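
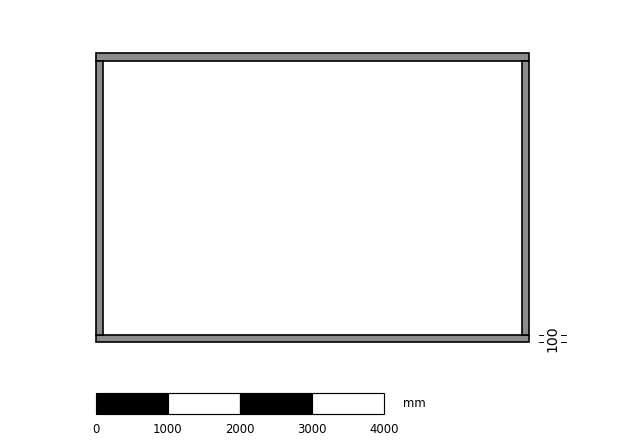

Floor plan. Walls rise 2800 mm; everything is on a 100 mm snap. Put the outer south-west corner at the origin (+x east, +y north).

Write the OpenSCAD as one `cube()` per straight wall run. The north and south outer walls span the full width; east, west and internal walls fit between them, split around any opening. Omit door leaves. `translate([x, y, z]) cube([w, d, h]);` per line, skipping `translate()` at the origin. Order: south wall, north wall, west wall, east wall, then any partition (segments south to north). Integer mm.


cube([6000, 100, 2800]);
translate([0, 3900, 0]) cube([6000, 100, 2800]);
translate([0, 100, 0]) cube([100, 3800, 2800]);
translate([5900, 100, 0]) cube([100, 3800, 2800]);


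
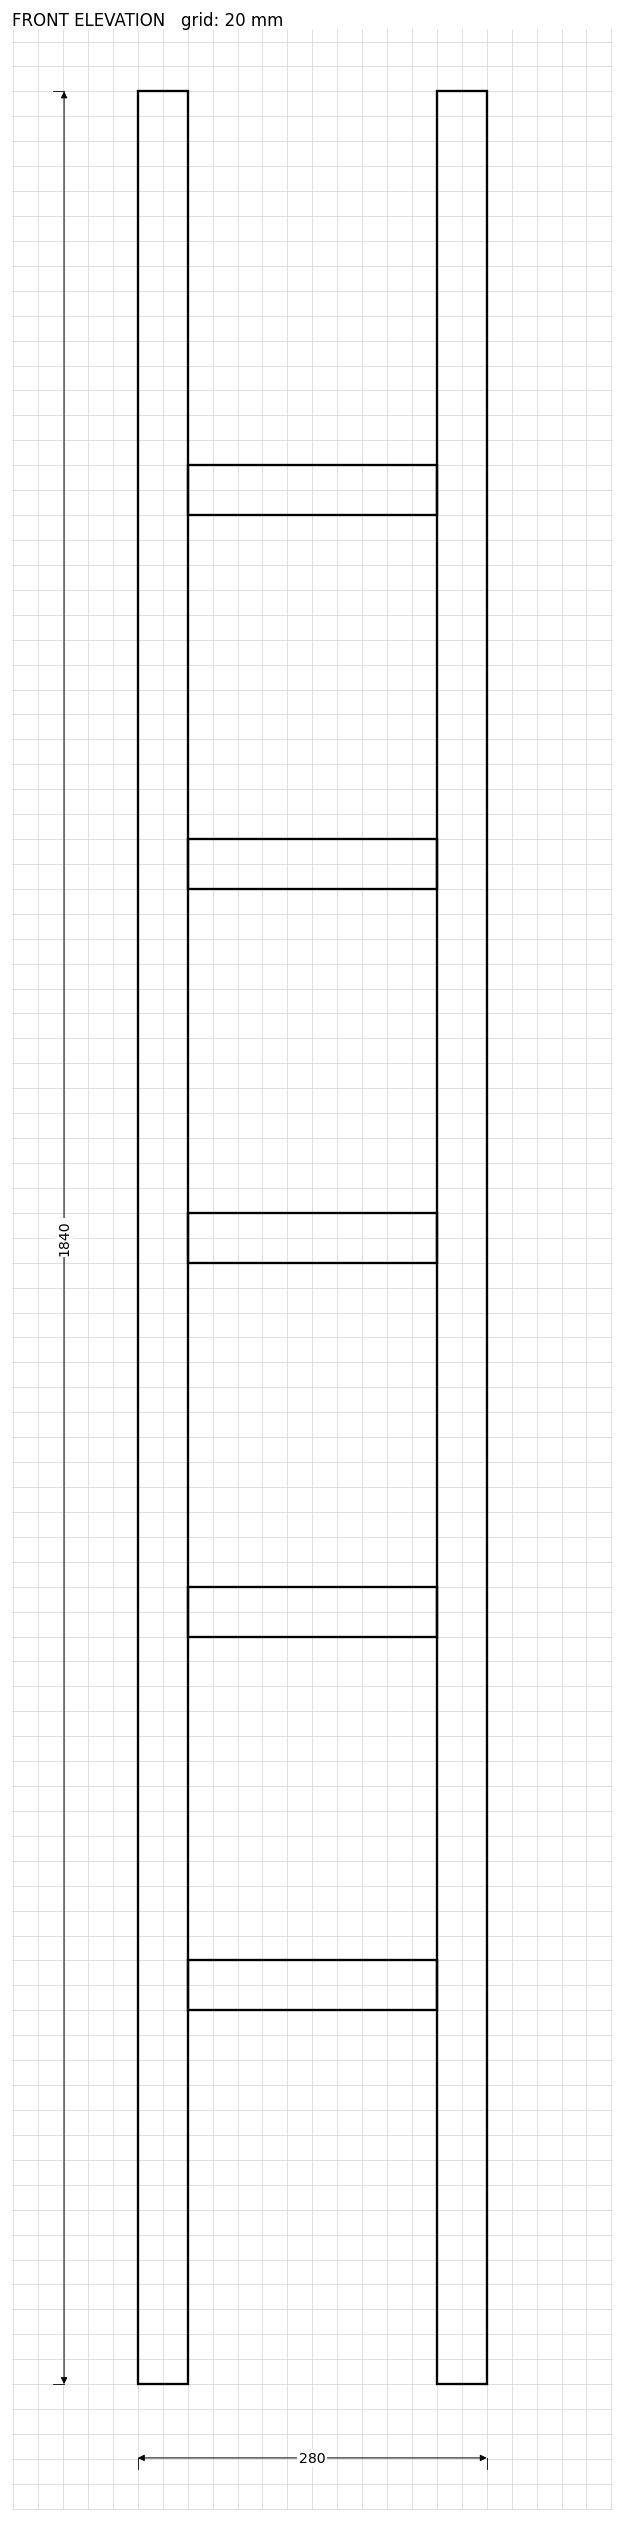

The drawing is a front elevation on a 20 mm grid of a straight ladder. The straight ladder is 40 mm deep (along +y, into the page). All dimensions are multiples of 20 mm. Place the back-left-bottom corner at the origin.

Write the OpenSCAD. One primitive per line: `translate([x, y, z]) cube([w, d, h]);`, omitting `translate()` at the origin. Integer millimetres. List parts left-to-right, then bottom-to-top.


cube([40, 40, 1840]);
translate([40, 0, 300]) cube([200, 40, 40]);
translate([40, 0, 600]) cube([200, 40, 40]);
translate([40, 0, 900]) cube([200, 40, 40]);
translate([40, 0, 1200]) cube([200, 40, 40]);
translate([40, 0, 1500]) cube([200, 40, 40]);
translate([240, 0, 0]) cube([40, 40, 1840]);


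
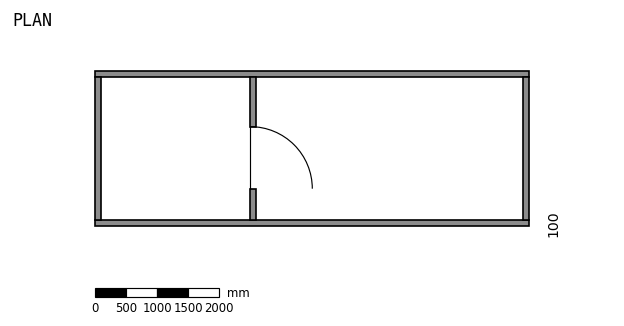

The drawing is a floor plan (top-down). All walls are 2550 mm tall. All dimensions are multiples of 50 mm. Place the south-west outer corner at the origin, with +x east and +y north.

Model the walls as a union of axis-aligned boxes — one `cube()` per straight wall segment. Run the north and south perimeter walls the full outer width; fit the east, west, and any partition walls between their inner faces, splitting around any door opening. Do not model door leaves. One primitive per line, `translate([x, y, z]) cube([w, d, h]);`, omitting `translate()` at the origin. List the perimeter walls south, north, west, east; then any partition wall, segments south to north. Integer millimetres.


cube([7000, 100, 2550]);
translate([0, 2400, 0]) cube([7000, 100, 2550]);
translate([0, 100, 0]) cube([100, 2300, 2550]);
translate([6900, 100, 0]) cube([100, 2300, 2550]);
translate([2500, 100, 0]) cube([100, 500, 2550]);
translate([2500, 1600, 0]) cube([100, 800, 2550]);


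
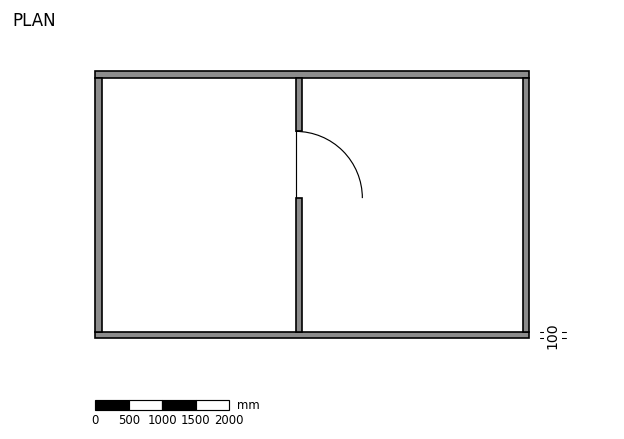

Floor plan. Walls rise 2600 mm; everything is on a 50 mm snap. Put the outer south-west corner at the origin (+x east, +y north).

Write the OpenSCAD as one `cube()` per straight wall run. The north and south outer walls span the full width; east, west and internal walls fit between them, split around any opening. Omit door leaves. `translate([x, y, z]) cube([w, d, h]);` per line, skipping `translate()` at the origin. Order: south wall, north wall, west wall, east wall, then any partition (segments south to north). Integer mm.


cube([6500, 100, 2600]);
translate([0, 3900, 0]) cube([6500, 100, 2600]);
translate([0, 100, 0]) cube([100, 3800, 2600]);
translate([6400, 100, 0]) cube([100, 3800, 2600]);
translate([3000, 100, 0]) cube([100, 2000, 2600]);
translate([3000, 3100, 0]) cube([100, 800, 2600]);


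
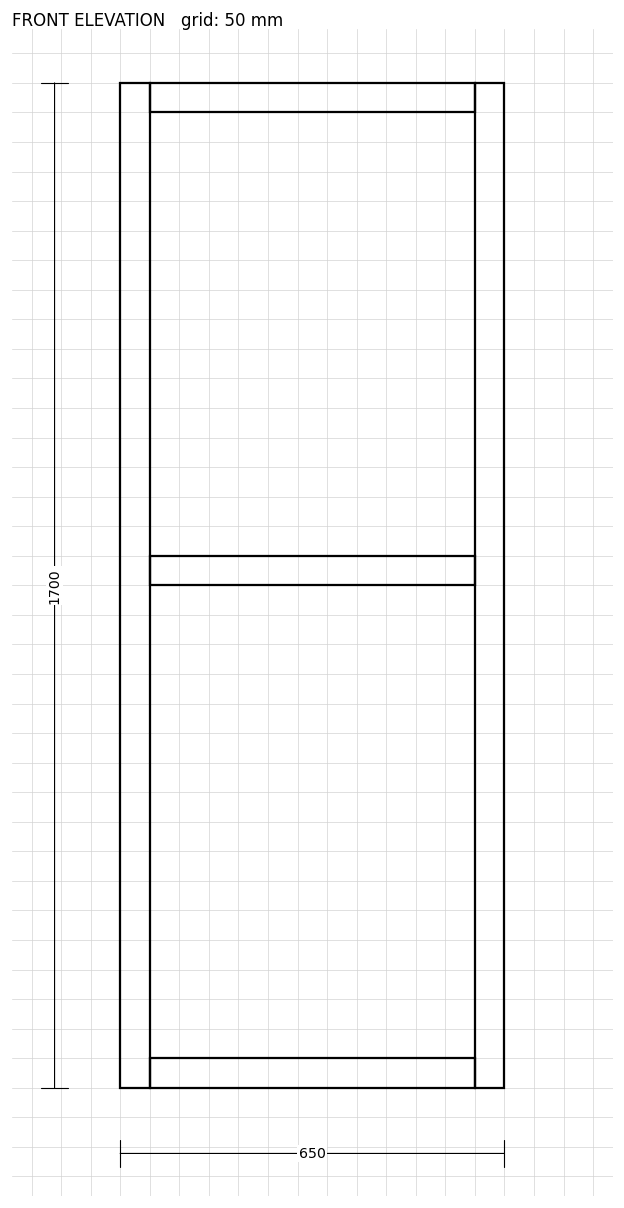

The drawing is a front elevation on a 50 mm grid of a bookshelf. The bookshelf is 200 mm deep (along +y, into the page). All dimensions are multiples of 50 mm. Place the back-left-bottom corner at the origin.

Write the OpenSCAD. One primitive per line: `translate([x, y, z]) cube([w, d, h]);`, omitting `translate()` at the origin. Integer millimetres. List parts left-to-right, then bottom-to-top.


cube([50, 200, 1700]);
translate([50, 0, 0]) cube([550, 200, 50]);
translate([50, 0, 850]) cube([550, 200, 50]);
translate([50, 0, 1650]) cube([550, 200, 50]);
translate([600, 0, 0]) cube([50, 200, 1700]);


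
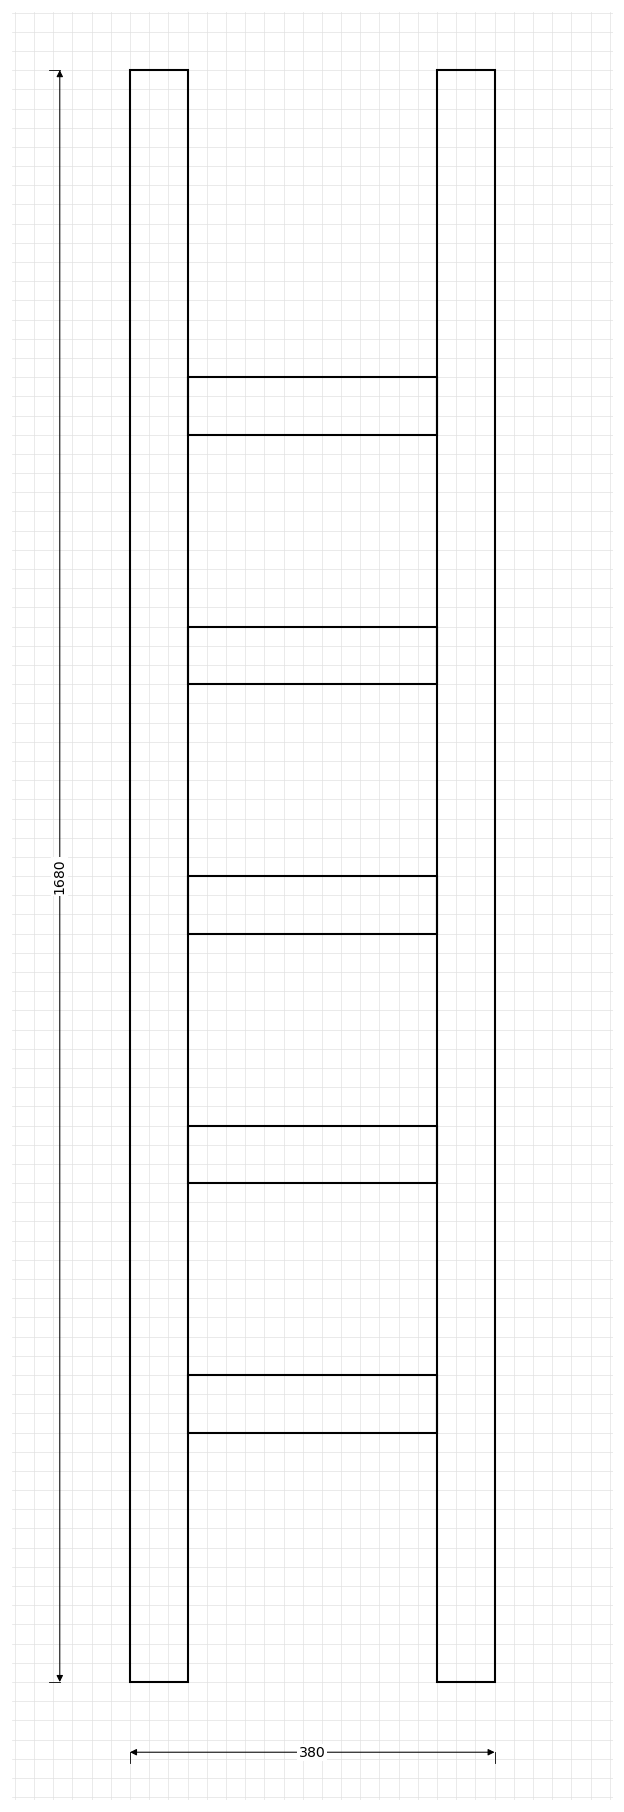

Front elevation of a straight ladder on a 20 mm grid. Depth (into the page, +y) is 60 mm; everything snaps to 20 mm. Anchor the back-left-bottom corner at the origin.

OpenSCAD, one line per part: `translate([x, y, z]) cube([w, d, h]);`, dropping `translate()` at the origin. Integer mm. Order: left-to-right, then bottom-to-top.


cube([60, 60, 1680]);
translate([60, 0, 260]) cube([260, 60, 60]);
translate([60, 0, 520]) cube([260, 60, 60]);
translate([60, 0, 780]) cube([260, 60, 60]);
translate([60, 0, 1040]) cube([260, 60, 60]);
translate([60, 0, 1300]) cube([260, 60, 60]);
translate([320, 0, 0]) cube([60, 60, 1680]);


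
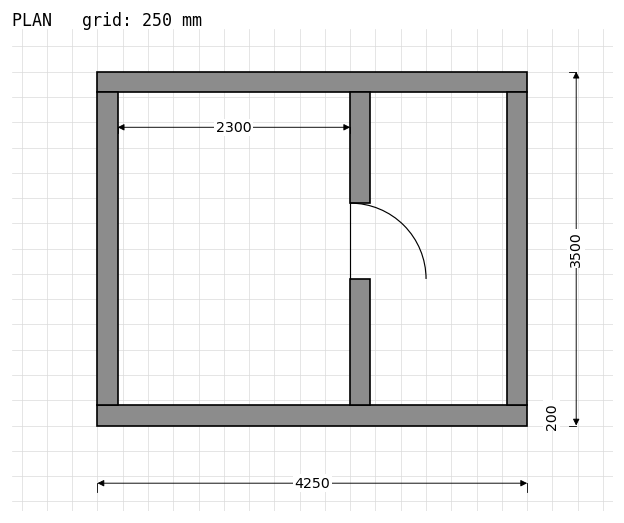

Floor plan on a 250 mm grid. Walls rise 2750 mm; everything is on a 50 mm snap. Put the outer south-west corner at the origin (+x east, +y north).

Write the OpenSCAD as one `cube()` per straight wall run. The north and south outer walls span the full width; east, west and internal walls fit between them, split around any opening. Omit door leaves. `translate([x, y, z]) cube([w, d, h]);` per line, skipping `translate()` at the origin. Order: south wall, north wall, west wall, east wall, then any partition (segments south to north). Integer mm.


cube([4250, 200, 2750]);
translate([0, 3300, 0]) cube([4250, 200, 2750]);
translate([0, 200, 0]) cube([200, 3100, 2750]);
translate([4050, 200, 0]) cube([200, 3100, 2750]);
translate([2500, 200, 0]) cube([200, 1250, 2750]);
translate([2500, 2200, 0]) cube([200, 1100, 2750]);


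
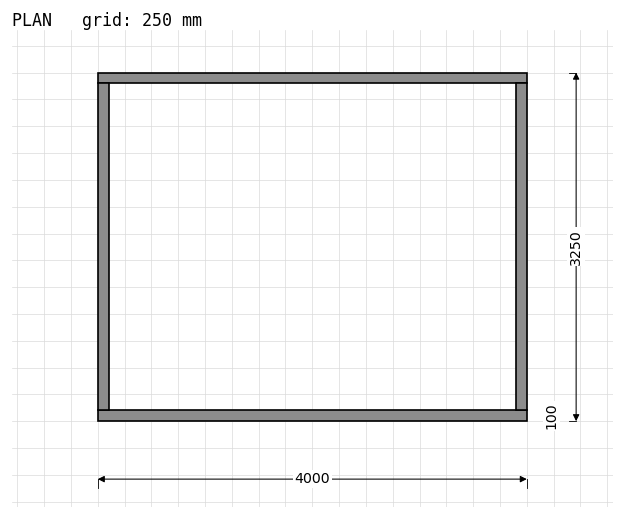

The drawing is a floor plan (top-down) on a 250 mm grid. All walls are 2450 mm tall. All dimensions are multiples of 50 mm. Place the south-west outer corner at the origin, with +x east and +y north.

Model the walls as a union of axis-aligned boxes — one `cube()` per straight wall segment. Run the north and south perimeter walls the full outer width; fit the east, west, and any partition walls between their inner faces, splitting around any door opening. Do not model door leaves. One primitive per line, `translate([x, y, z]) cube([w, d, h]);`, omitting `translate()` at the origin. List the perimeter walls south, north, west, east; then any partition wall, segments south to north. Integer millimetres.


cube([4000, 100, 2450]);
translate([0, 3150, 0]) cube([4000, 100, 2450]);
translate([0, 100, 0]) cube([100, 3050, 2450]);
translate([3900, 100, 0]) cube([100, 3050, 2450]);


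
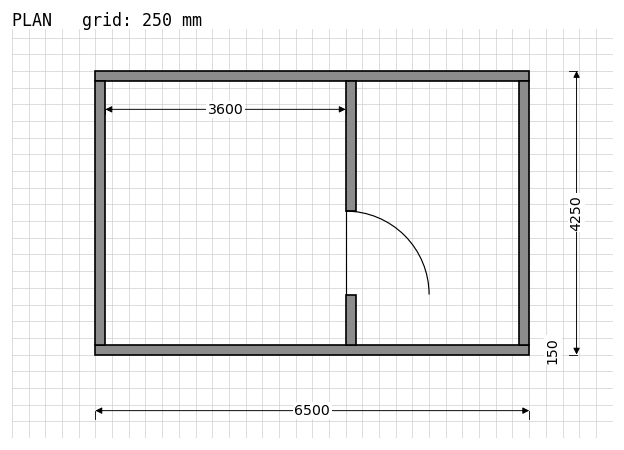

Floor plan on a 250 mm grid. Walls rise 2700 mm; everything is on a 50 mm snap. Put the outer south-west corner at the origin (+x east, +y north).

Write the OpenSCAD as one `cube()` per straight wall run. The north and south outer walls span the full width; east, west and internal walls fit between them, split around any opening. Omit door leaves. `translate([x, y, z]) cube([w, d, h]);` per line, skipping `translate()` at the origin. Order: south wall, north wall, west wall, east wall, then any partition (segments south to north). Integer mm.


cube([6500, 150, 2700]);
translate([0, 4100, 0]) cube([6500, 150, 2700]);
translate([0, 150, 0]) cube([150, 3950, 2700]);
translate([6350, 150, 0]) cube([150, 3950, 2700]);
translate([3750, 150, 0]) cube([150, 750, 2700]);
translate([3750, 2150, 0]) cube([150, 1950, 2700]);


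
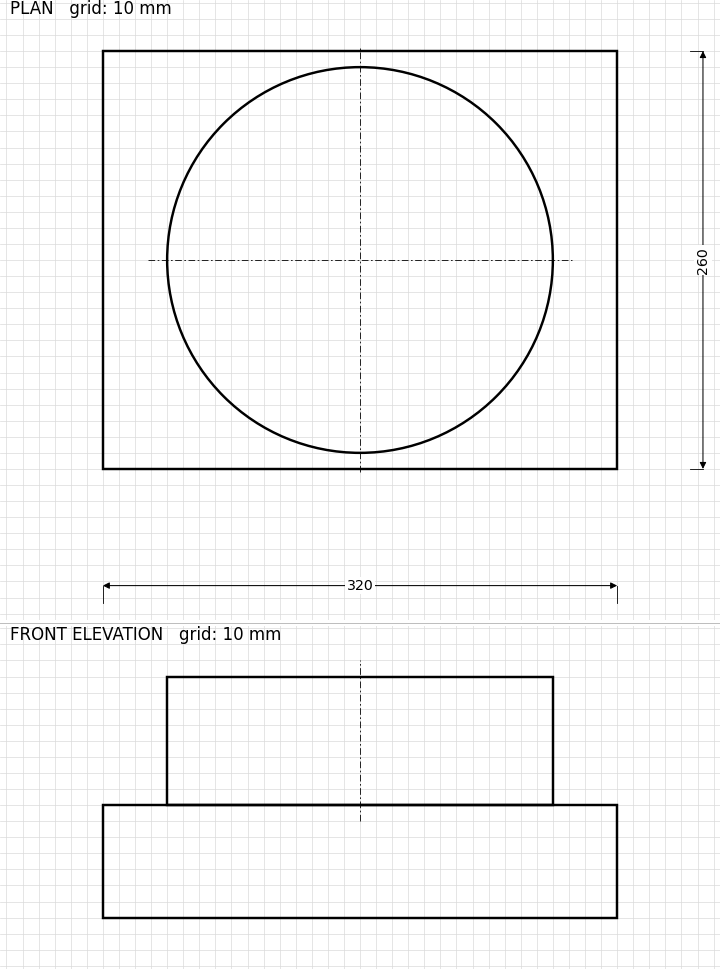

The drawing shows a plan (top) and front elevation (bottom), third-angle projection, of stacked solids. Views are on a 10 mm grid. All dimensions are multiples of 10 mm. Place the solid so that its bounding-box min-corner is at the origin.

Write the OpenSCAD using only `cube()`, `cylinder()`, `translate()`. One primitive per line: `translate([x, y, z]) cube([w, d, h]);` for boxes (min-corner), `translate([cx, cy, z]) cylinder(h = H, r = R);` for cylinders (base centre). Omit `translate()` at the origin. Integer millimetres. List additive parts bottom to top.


cube([320, 260, 70]);
translate([160, 130, 70]) cylinder(h = 80, r = 120);


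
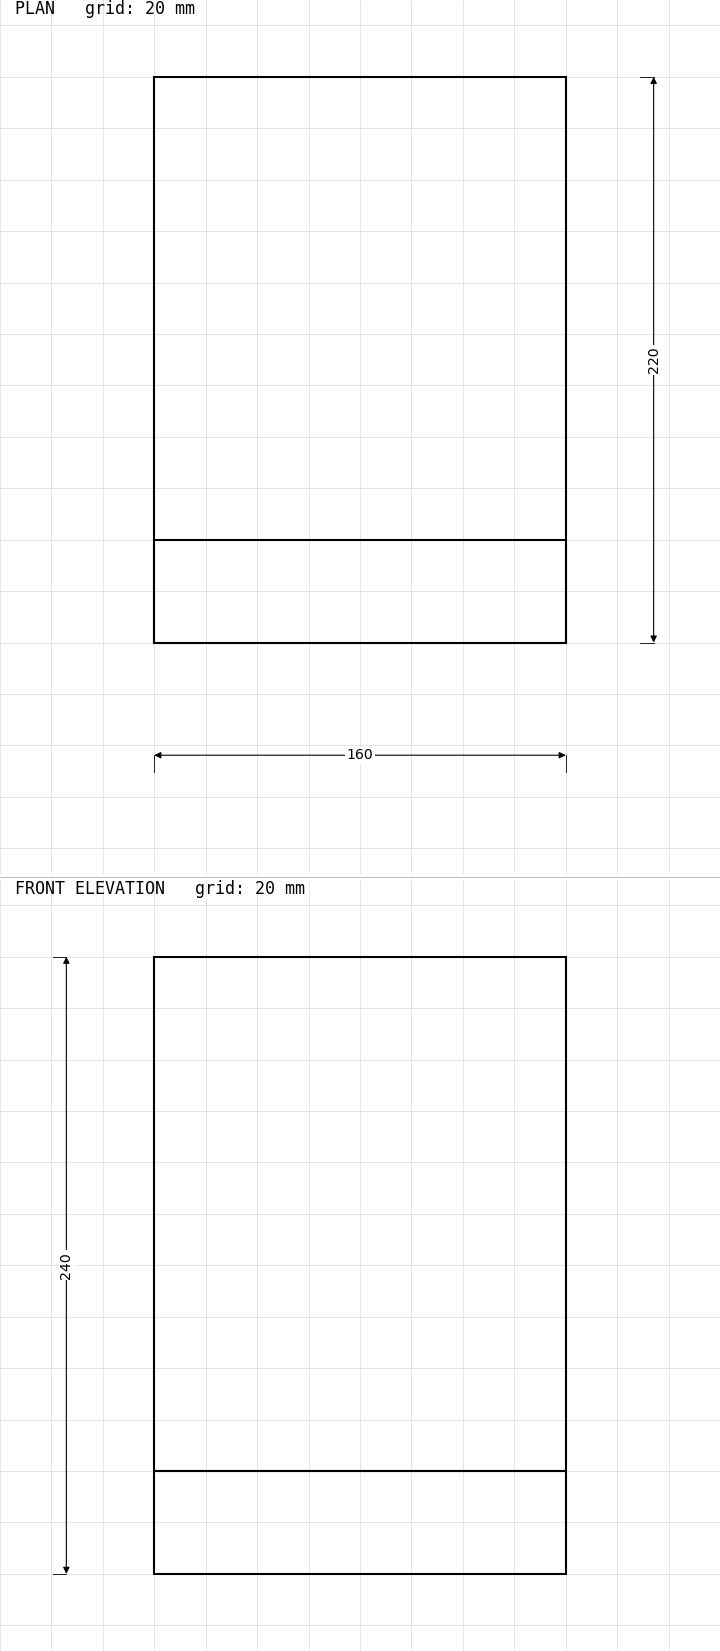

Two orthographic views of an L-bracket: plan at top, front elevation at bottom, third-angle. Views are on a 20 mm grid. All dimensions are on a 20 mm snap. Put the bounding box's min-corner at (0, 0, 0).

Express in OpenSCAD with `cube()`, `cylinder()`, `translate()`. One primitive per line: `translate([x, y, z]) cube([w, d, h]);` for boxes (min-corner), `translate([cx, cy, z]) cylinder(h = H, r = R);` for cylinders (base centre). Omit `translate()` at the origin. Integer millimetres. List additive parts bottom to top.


cube([160, 220, 40]);
translate([0, 0, 40]) cube([160, 40, 200]);


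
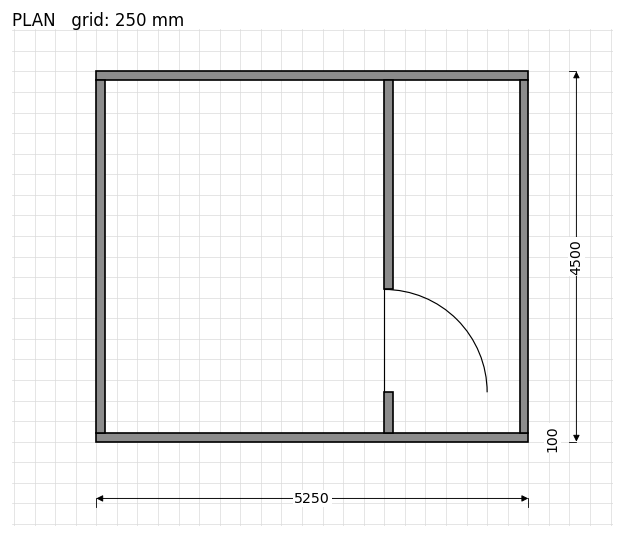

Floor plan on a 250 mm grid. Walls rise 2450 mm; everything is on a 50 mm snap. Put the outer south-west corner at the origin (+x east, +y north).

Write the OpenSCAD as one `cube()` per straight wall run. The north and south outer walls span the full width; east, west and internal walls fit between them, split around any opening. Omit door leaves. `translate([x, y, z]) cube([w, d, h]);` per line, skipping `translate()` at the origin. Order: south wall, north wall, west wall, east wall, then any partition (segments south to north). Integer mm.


cube([5250, 100, 2450]);
translate([0, 4400, 0]) cube([5250, 100, 2450]);
translate([0, 100, 0]) cube([100, 4300, 2450]);
translate([5150, 100, 0]) cube([100, 4300, 2450]);
translate([3500, 100, 0]) cube([100, 500, 2450]);
translate([3500, 1850, 0]) cube([100, 2550, 2450]);


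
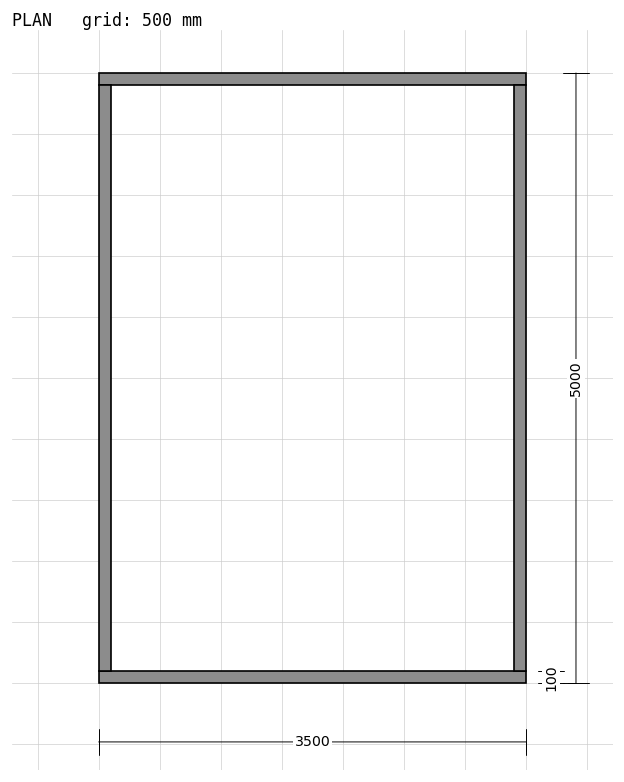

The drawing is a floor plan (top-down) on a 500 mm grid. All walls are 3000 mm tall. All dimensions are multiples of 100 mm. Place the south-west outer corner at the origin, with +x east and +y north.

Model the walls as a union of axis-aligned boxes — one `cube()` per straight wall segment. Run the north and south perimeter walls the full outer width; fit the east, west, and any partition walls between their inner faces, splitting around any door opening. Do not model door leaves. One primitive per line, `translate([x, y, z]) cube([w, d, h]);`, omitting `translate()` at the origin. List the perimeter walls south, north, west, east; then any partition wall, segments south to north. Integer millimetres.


cube([3500, 100, 3000]);
translate([0, 4900, 0]) cube([3500, 100, 3000]);
translate([0, 100, 0]) cube([100, 4800, 3000]);
translate([3400, 100, 0]) cube([100, 4800, 3000]);


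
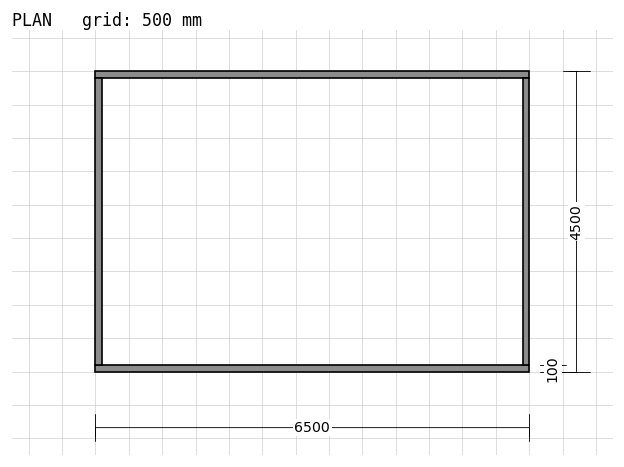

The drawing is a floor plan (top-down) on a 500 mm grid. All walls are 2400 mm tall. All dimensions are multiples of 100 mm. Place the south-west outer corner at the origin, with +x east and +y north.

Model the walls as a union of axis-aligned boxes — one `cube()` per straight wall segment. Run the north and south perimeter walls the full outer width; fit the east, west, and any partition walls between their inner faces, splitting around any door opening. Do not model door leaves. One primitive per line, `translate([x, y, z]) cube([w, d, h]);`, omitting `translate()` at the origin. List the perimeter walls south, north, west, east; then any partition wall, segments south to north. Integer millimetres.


cube([6500, 100, 2400]);
translate([0, 4400, 0]) cube([6500, 100, 2400]);
translate([0, 100, 0]) cube([100, 4300, 2400]);
translate([6400, 100, 0]) cube([100, 4300, 2400]);


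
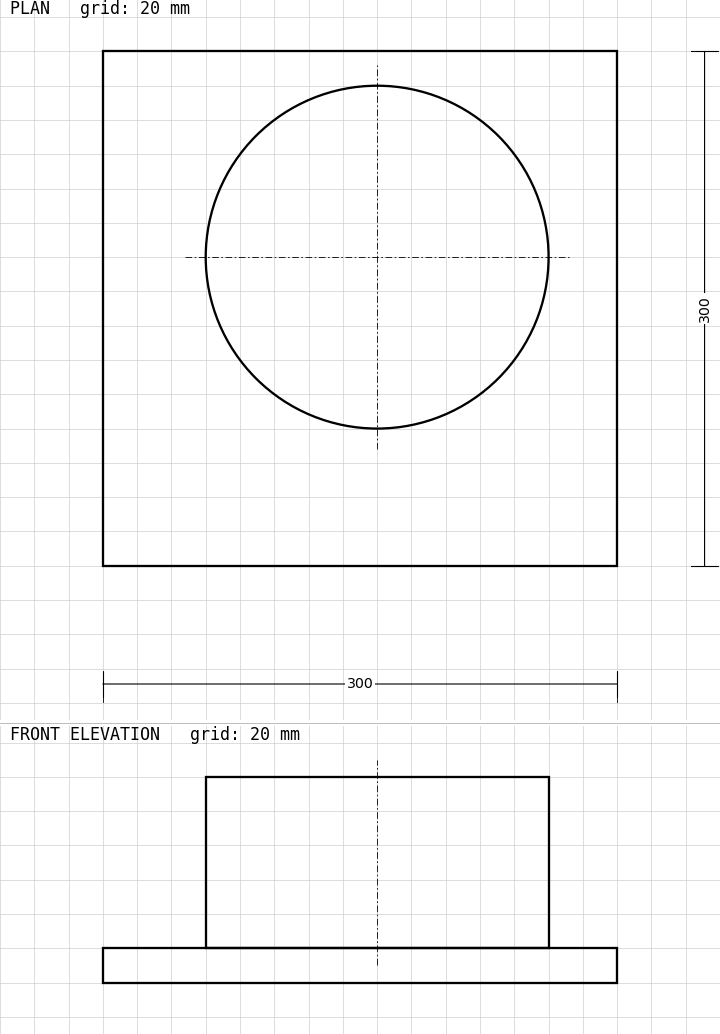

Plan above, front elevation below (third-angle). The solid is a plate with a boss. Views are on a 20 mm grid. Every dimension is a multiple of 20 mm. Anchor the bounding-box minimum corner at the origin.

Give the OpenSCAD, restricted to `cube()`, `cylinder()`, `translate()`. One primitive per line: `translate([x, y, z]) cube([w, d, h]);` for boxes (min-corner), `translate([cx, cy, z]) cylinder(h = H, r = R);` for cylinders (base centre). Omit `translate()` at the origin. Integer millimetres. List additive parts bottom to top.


cube([300, 300, 20]);
translate([160, 180, 20]) cylinder(h = 100, r = 100);


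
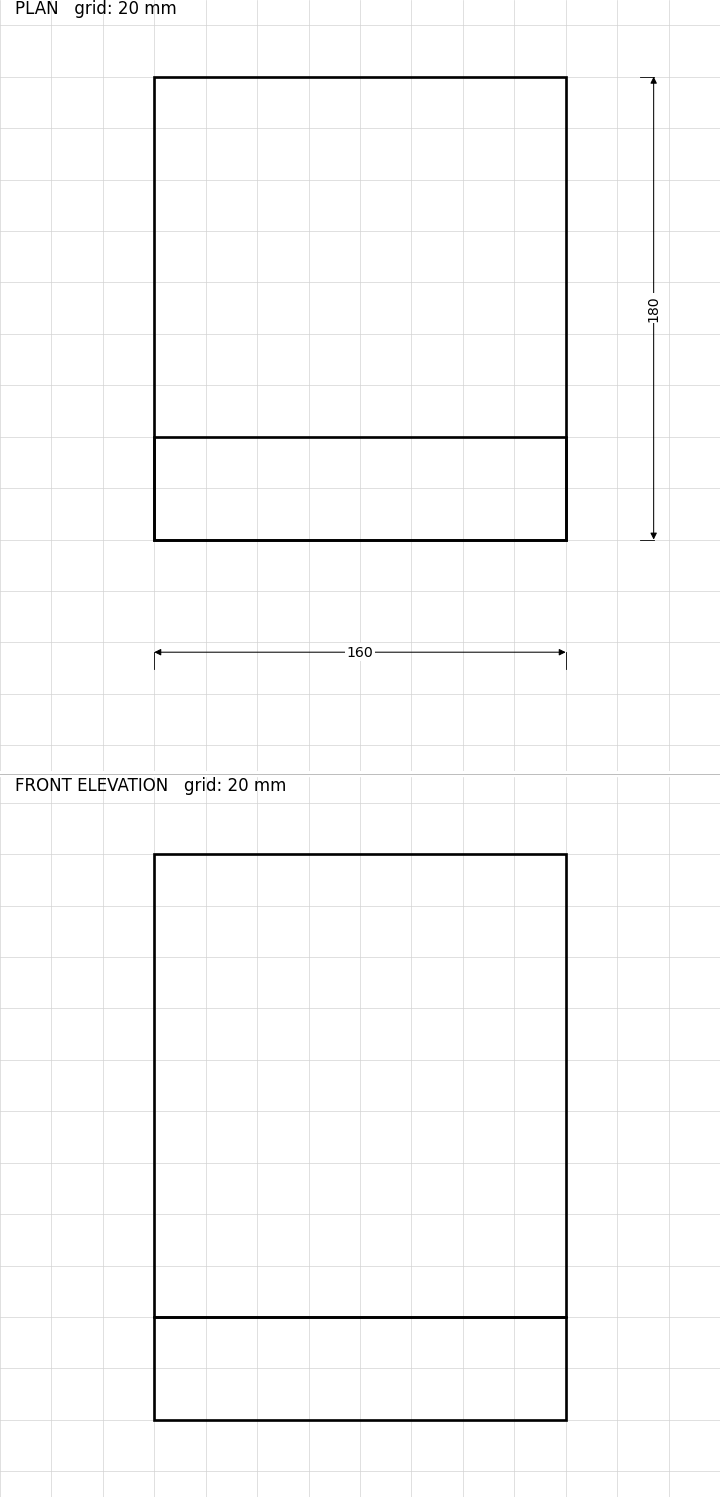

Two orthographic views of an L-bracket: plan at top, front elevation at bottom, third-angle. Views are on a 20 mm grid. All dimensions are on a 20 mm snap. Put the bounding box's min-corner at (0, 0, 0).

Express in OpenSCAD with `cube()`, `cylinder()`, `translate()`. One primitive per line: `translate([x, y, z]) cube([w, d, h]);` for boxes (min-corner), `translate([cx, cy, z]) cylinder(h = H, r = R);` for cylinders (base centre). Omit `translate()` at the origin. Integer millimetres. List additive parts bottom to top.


cube([160, 180, 40]);
translate([0, 0, 40]) cube([160, 40, 180]);


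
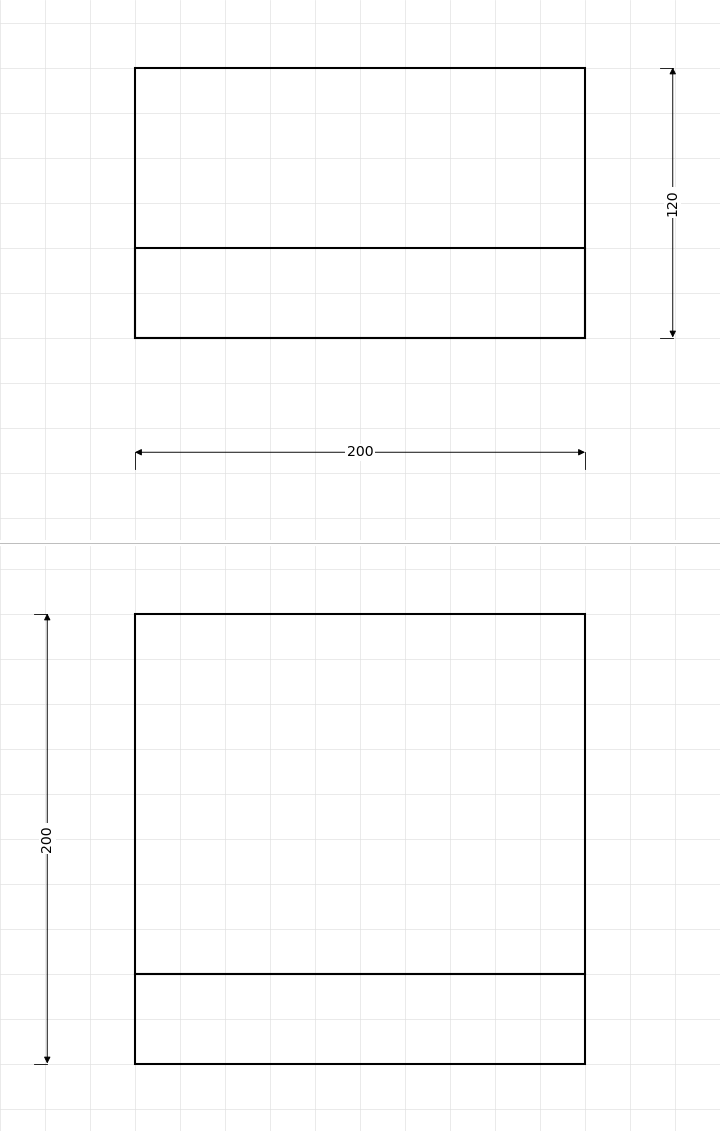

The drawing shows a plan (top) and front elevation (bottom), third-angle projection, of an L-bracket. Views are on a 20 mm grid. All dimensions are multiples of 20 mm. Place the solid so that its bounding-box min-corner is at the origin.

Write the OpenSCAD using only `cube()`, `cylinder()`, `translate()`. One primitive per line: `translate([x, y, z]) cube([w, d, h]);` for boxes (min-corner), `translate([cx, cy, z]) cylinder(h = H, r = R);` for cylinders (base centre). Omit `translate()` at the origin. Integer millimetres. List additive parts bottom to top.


cube([200, 120, 40]);
translate([0, 0, 40]) cube([200, 40, 160]);


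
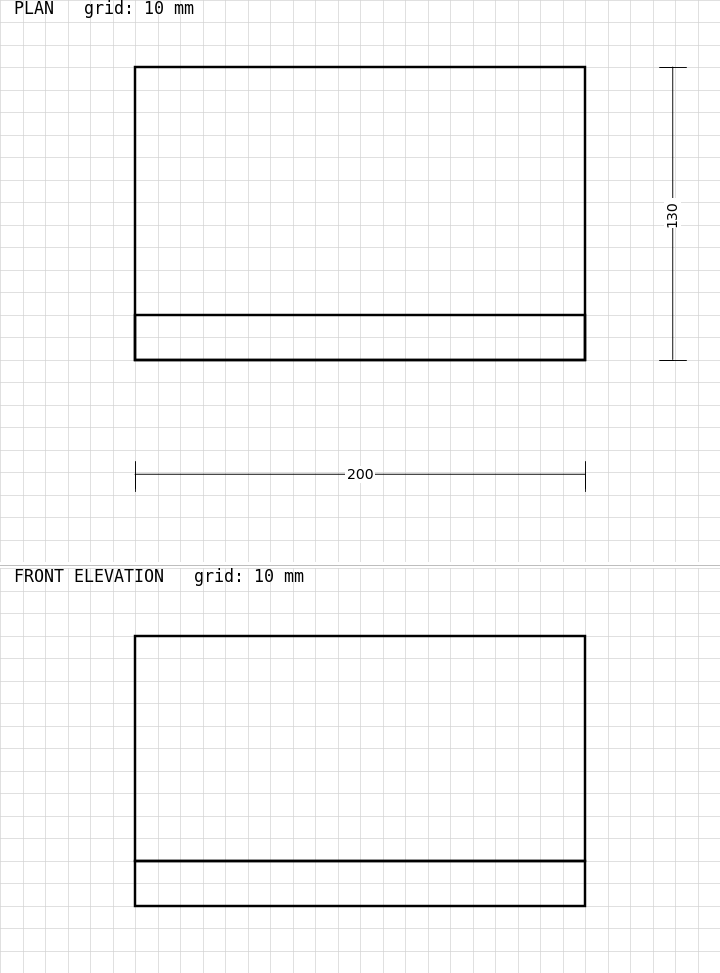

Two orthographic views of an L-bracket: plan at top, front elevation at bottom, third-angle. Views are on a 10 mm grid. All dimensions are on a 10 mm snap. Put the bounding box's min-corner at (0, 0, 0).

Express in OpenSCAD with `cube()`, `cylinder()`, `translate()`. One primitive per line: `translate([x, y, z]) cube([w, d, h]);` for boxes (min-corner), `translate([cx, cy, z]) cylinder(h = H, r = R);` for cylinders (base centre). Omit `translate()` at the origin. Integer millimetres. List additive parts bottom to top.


cube([200, 130, 20]);
translate([0, 0, 20]) cube([200, 20, 100]);


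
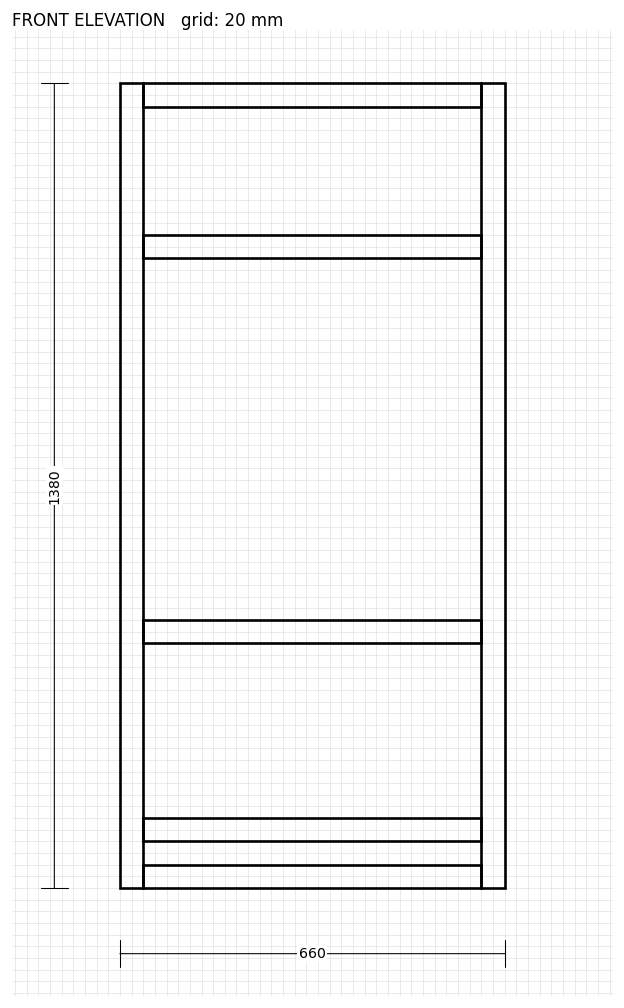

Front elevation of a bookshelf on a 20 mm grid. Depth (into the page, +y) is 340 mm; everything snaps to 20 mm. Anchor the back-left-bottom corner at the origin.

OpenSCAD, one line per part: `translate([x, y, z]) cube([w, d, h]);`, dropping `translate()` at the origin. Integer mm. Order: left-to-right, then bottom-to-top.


cube([40, 340, 1380]);
translate([40, 0, 0]) cube([580, 340, 40]);
translate([40, 0, 80]) cube([580, 340, 40]);
translate([40, 0, 420]) cube([580, 340, 40]);
translate([40, 0, 1080]) cube([580, 340, 40]);
translate([40, 0, 1340]) cube([580, 340, 40]);
translate([620, 0, 0]) cube([40, 340, 1380]);


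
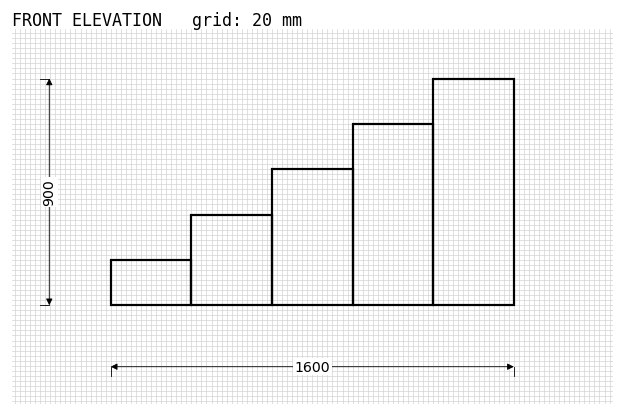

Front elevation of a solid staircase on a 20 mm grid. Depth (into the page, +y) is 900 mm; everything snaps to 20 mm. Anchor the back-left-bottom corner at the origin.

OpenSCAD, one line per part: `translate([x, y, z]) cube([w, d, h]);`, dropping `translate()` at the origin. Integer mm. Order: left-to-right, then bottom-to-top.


cube([320, 900, 180]);
translate([320, 0, 0]) cube([320, 900, 360]);
translate([640, 0, 0]) cube([320, 900, 540]);
translate([960, 0, 0]) cube([320, 900, 720]);
translate([1280, 0, 0]) cube([320, 900, 900]);


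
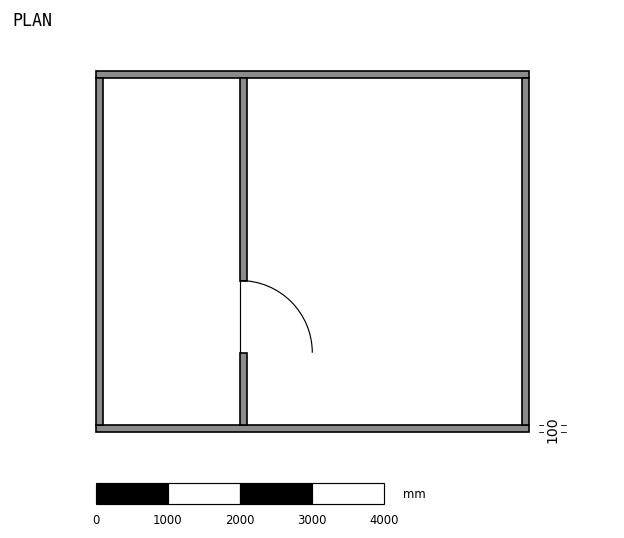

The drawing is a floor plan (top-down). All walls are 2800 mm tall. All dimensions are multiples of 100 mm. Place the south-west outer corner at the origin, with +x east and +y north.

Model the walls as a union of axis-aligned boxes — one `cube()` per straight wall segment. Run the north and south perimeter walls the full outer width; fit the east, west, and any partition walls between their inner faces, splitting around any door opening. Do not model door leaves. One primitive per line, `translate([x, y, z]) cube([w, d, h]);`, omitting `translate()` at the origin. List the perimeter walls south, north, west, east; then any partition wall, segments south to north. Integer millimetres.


cube([6000, 100, 2800]);
translate([0, 4900, 0]) cube([6000, 100, 2800]);
translate([0, 100, 0]) cube([100, 4800, 2800]);
translate([5900, 100, 0]) cube([100, 4800, 2800]);
translate([2000, 100, 0]) cube([100, 1000, 2800]);
translate([2000, 2100, 0]) cube([100, 2800, 2800]);


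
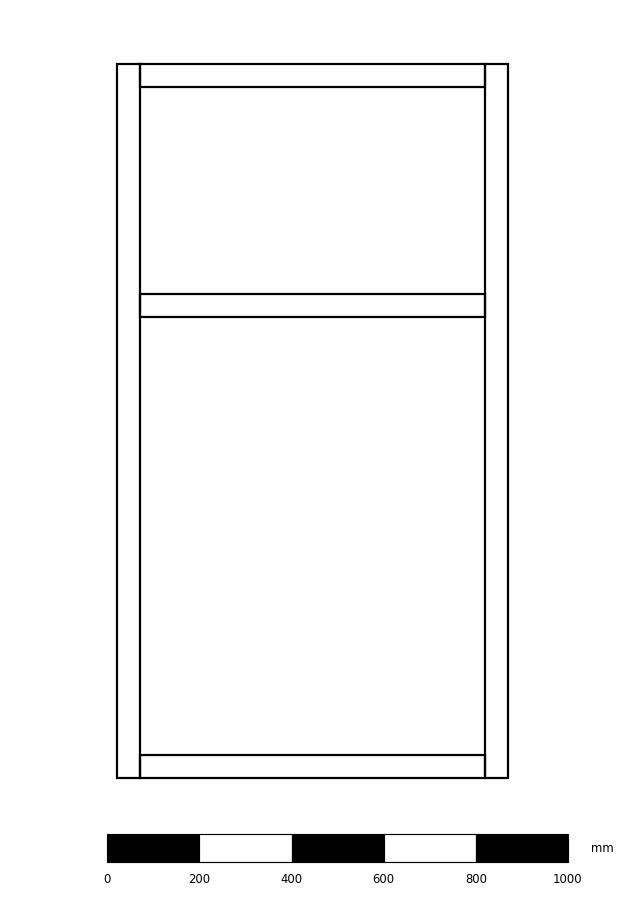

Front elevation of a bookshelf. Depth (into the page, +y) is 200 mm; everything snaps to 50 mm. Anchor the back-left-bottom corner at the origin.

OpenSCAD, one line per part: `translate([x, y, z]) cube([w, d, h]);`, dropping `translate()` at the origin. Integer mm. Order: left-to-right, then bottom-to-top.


cube([50, 200, 1550]);
translate([50, 0, 0]) cube([750, 200, 50]);
translate([50, 0, 1000]) cube([750, 200, 50]);
translate([50, 0, 1500]) cube([750, 200, 50]);
translate([800, 0, 0]) cube([50, 200, 1550]);


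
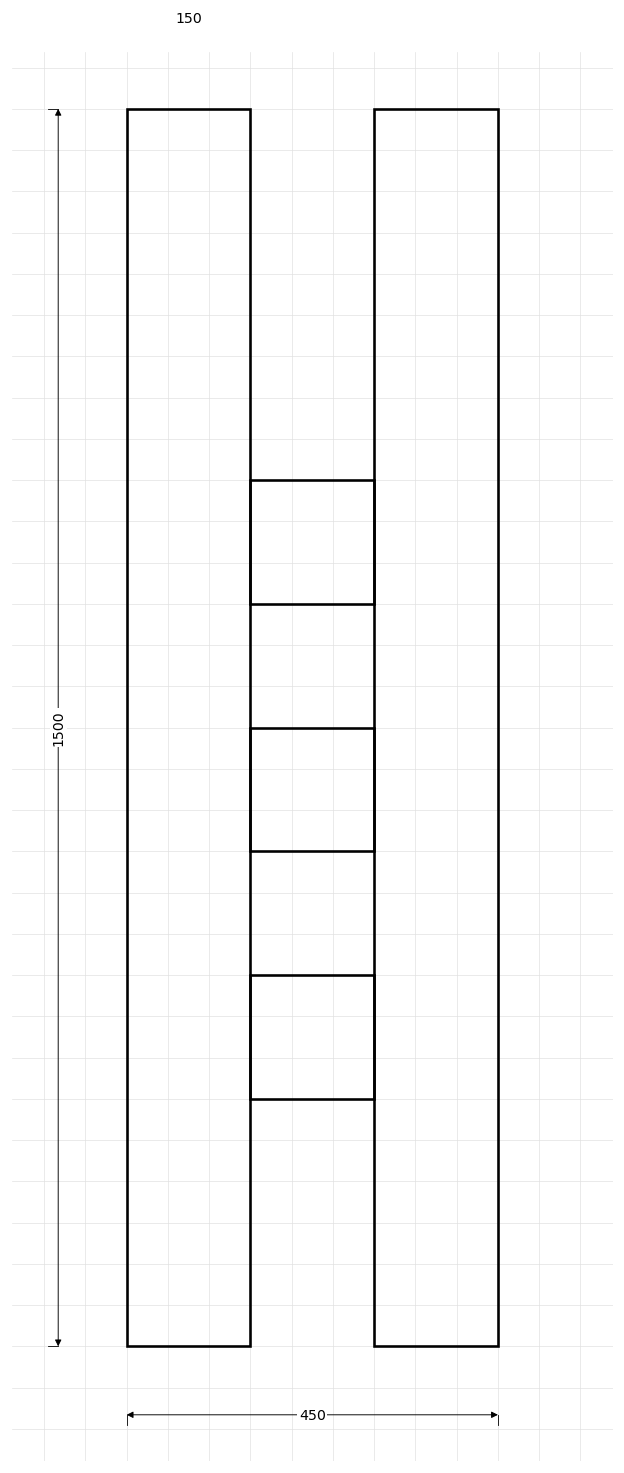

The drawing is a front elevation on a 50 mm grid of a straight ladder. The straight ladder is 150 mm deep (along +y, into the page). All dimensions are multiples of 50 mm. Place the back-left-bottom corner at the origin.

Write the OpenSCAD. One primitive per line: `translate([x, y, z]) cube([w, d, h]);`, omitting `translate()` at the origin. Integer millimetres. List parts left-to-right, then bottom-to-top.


cube([150, 150, 1500]);
translate([150, 0, 300]) cube([150, 150, 150]);
translate([150, 0, 600]) cube([150, 150, 150]);
translate([150, 0, 900]) cube([150, 150, 150]);
translate([300, 0, 0]) cube([150, 150, 1500]);


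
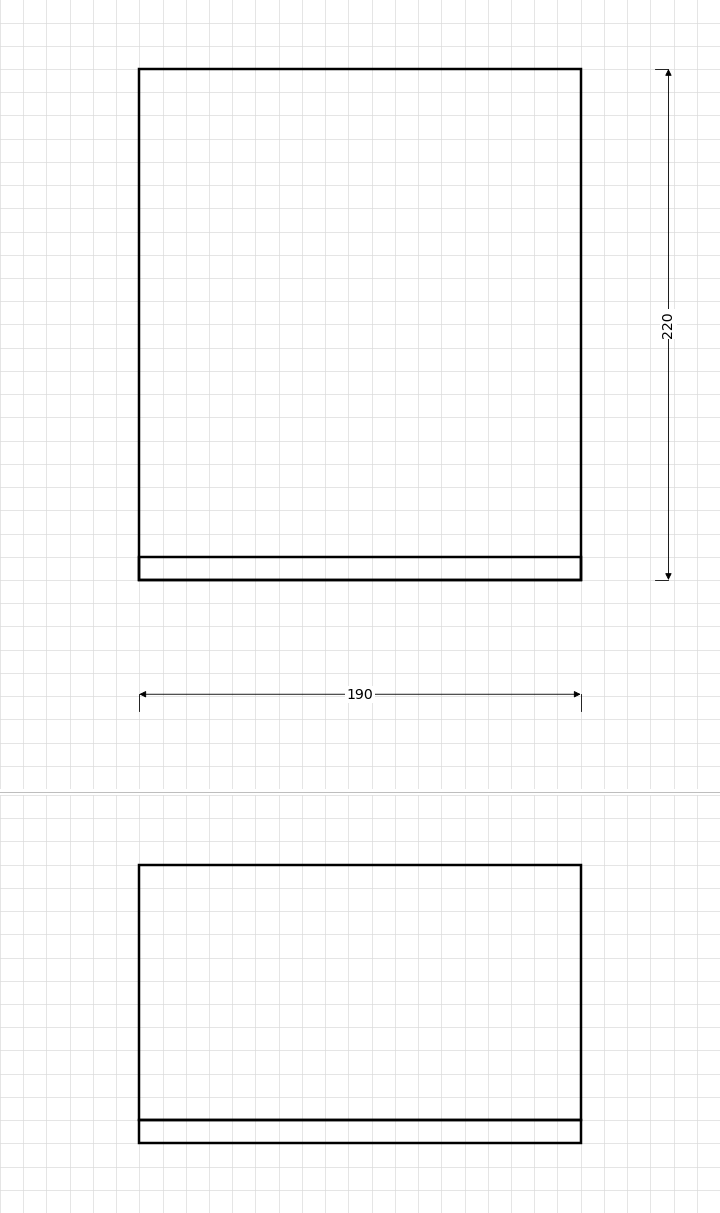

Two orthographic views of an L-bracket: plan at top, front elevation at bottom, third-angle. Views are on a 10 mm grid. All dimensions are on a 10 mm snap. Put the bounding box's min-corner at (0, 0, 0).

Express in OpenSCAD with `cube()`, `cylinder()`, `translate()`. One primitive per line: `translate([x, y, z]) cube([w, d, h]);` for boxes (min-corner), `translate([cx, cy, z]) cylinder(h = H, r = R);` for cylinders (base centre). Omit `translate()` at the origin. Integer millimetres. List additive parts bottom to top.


cube([190, 220, 10]);
translate([0, 0, 10]) cube([190, 10, 110]);


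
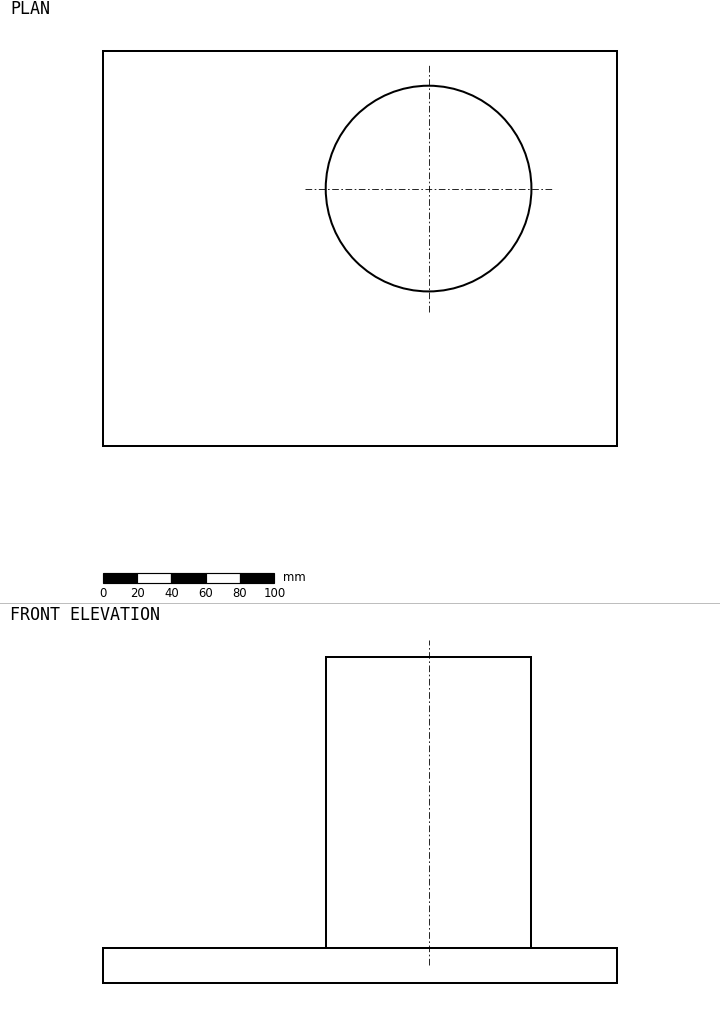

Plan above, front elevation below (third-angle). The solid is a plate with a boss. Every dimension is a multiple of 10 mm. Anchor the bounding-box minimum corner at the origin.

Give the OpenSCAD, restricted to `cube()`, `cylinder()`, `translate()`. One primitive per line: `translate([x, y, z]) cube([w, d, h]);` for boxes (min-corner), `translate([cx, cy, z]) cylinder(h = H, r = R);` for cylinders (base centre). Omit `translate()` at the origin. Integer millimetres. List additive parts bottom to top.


cube([300, 230, 20]);
translate([190, 150, 20]) cylinder(h = 170, r = 60);


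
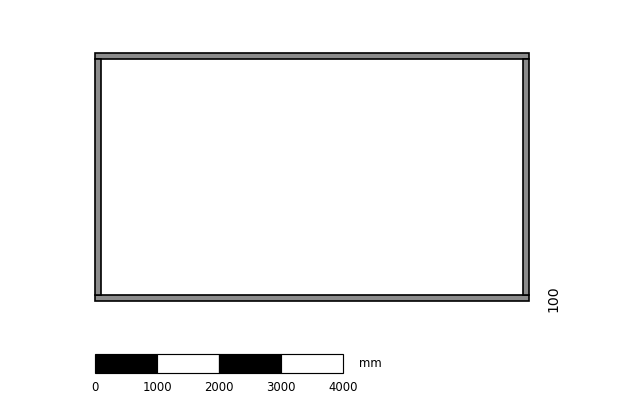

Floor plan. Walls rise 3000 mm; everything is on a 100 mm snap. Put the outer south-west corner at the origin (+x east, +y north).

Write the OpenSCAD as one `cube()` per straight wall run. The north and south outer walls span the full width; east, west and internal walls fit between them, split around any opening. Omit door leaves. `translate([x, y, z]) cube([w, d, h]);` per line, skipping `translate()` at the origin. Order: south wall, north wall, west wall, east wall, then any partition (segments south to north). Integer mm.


cube([7000, 100, 3000]);
translate([0, 3900, 0]) cube([7000, 100, 3000]);
translate([0, 100, 0]) cube([100, 3800, 3000]);
translate([6900, 100, 0]) cube([100, 3800, 3000]);


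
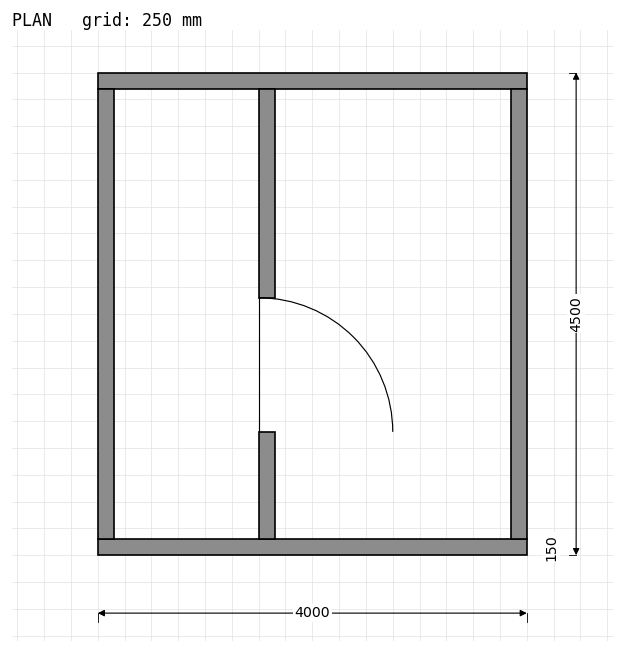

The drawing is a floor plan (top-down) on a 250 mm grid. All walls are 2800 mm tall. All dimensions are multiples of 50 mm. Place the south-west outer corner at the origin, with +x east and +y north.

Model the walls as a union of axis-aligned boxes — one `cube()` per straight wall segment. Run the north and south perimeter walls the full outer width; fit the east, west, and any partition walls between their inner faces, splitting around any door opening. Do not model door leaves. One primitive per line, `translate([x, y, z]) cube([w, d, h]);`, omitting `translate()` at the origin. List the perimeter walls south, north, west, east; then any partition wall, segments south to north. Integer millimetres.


cube([4000, 150, 2800]);
translate([0, 4350, 0]) cube([4000, 150, 2800]);
translate([0, 150, 0]) cube([150, 4200, 2800]);
translate([3850, 150, 0]) cube([150, 4200, 2800]);
translate([1500, 150, 0]) cube([150, 1000, 2800]);
translate([1500, 2400, 0]) cube([150, 1950, 2800]);


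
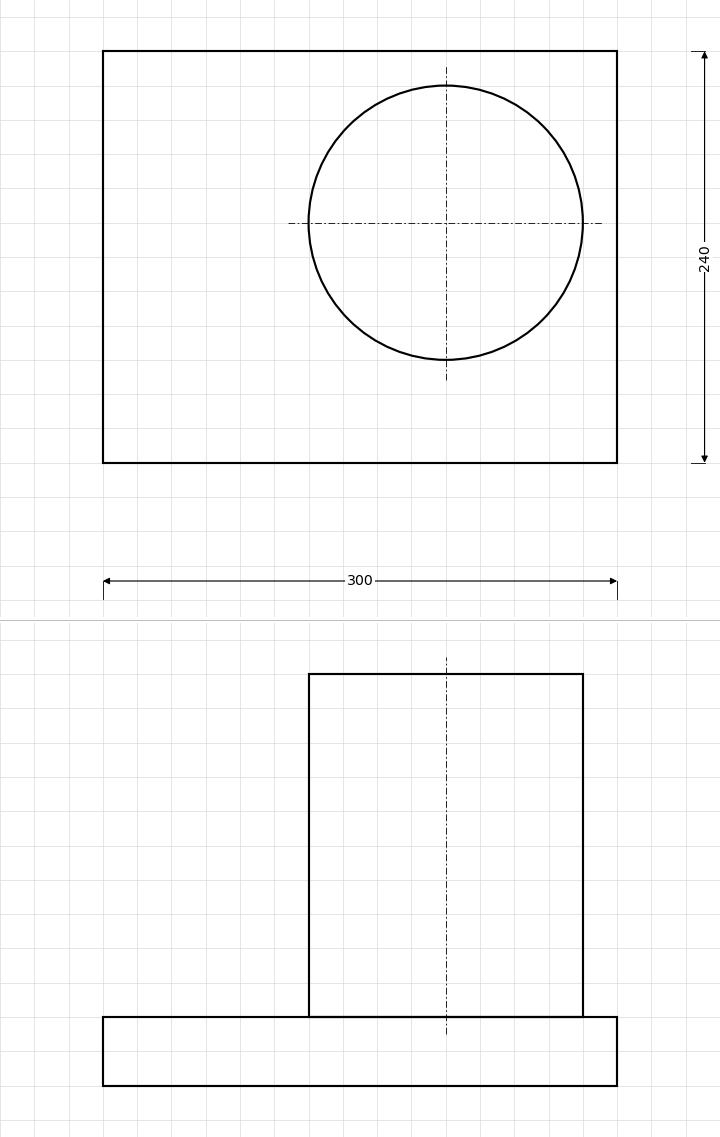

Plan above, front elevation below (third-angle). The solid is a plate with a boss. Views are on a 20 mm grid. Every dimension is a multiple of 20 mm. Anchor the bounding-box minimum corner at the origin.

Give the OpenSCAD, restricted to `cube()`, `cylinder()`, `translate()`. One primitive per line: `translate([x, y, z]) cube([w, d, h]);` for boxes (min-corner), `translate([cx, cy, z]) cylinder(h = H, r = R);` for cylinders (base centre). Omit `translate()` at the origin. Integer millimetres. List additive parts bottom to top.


cube([300, 240, 40]);
translate([200, 140, 40]) cylinder(h = 200, r = 80);


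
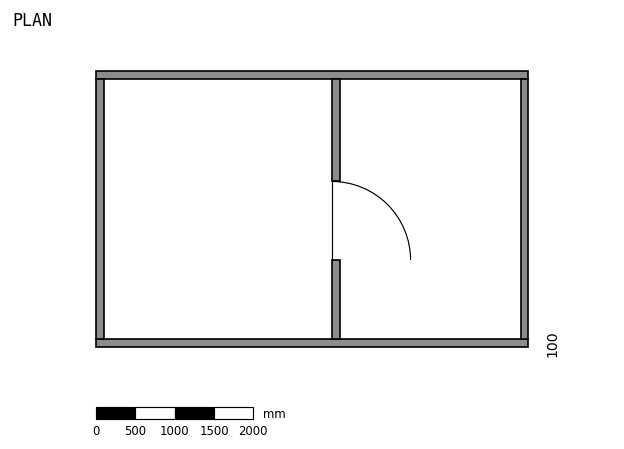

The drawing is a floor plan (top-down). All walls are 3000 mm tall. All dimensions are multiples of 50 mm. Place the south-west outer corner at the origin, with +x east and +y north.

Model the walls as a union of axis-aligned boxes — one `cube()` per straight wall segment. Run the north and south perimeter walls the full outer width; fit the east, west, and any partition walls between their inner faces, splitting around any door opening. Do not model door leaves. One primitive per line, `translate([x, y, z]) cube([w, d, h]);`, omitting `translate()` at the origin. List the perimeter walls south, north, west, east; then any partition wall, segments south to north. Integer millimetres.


cube([5500, 100, 3000]);
translate([0, 3400, 0]) cube([5500, 100, 3000]);
translate([0, 100, 0]) cube([100, 3300, 3000]);
translate([5400, 100, 0]) cube([100, 3300, 3000]);
translate([3000, 100, 0]) cube([100, 1000, 3000]);
translate([3000, 2100, 0]) cube([100, 1300, 3000]);


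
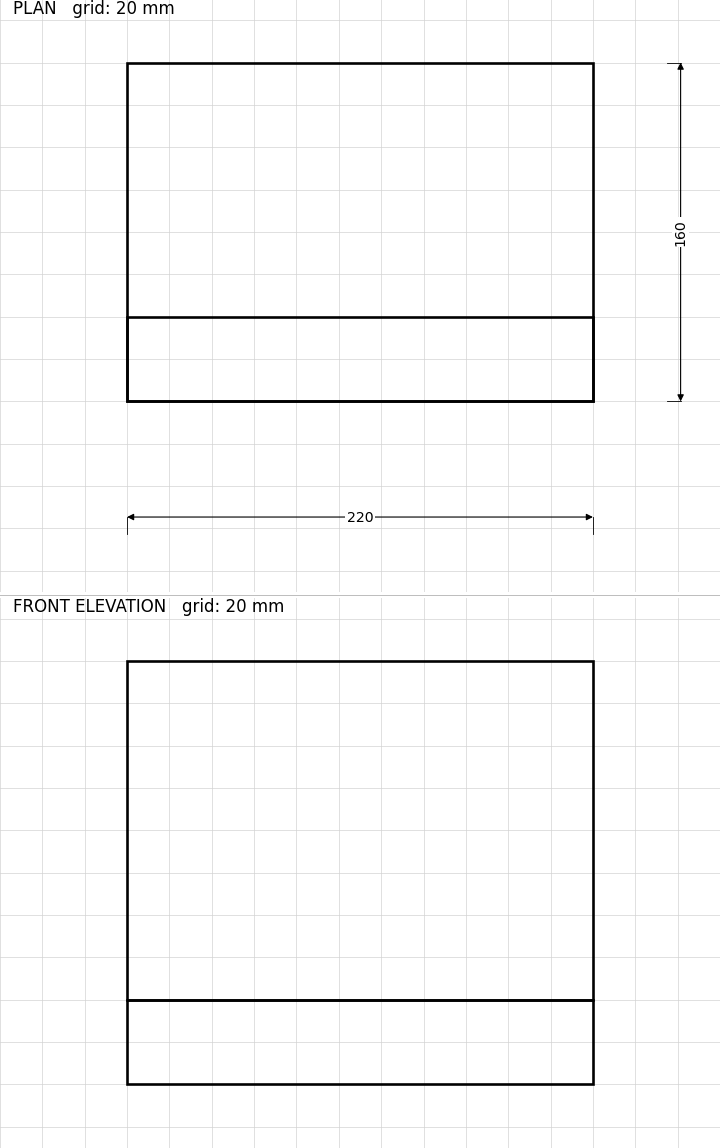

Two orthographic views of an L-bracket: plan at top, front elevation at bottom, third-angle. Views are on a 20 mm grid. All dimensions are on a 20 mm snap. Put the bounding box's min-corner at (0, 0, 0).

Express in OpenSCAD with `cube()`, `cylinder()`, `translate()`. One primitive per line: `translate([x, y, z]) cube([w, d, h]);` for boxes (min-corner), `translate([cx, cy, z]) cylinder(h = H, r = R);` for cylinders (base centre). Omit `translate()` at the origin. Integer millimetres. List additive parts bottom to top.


cube([220, 160, 40]);
translate([0, 0, 40]) cube([220, 40, 160]);


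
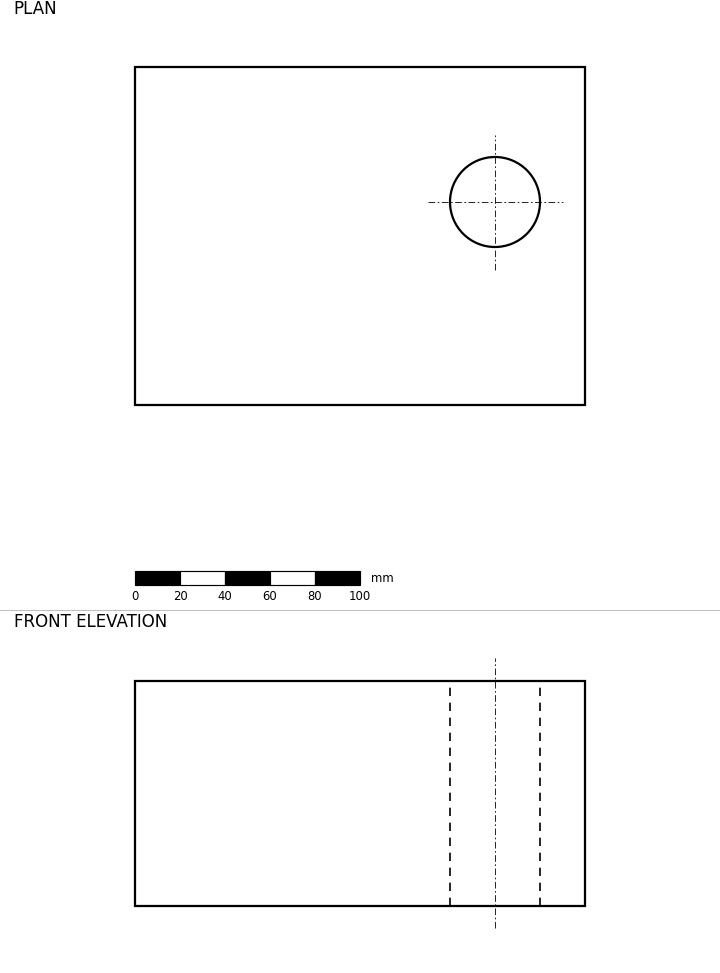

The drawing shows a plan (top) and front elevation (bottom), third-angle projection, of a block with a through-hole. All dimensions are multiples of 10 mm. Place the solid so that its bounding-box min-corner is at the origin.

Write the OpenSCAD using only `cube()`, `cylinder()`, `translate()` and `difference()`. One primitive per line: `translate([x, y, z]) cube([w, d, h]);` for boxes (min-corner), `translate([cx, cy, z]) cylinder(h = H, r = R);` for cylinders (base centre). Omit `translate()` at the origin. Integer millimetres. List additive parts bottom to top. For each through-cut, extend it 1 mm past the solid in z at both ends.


difference() {
  cube([200, 150, 100]);
  translate([160, 90, -1]) cylinder(h = 102, r = 20);
}


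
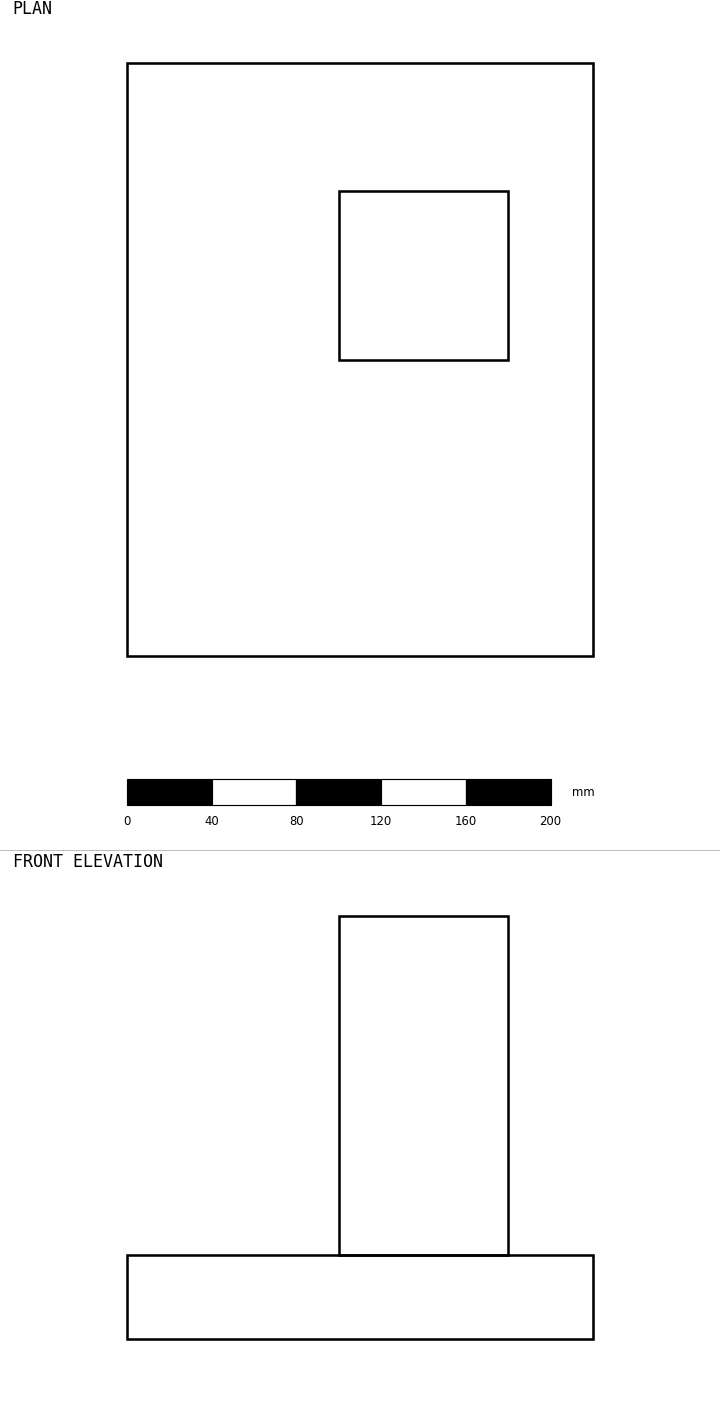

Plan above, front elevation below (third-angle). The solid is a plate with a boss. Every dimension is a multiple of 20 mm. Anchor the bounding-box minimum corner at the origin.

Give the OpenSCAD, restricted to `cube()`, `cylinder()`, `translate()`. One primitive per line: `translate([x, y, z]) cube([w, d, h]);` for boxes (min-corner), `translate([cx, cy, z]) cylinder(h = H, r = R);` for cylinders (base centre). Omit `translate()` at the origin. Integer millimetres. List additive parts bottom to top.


cube([220, 280, 40]);
translate([100, 140, 40]) cube([80, 80, 160]);


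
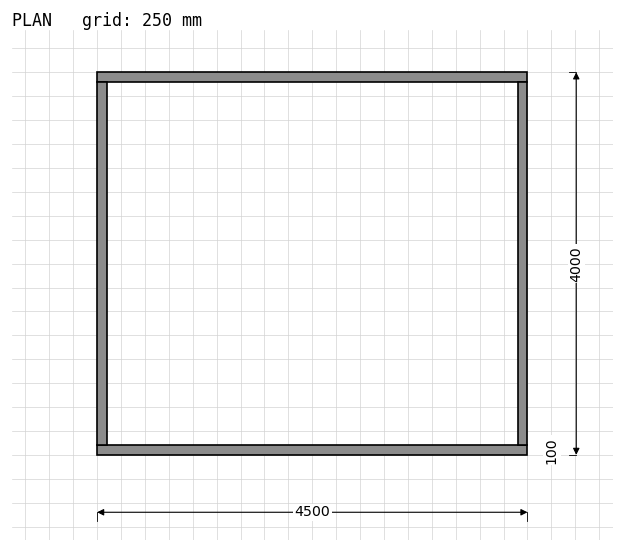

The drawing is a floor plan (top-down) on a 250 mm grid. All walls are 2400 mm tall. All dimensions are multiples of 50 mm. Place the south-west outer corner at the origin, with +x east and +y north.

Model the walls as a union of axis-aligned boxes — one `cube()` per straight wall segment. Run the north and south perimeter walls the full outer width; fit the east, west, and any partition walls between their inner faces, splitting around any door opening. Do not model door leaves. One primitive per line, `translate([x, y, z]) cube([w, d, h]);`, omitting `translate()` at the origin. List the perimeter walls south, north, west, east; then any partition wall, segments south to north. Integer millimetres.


cube([4500, 100, 2400]);
translate([0, 3900, 0]) cube([4500, 100, 2400]);
translate([0, 100, 0]) cube([100, 3800, 2400]);
translate([4400, 100, 0]) cube([100, 3800, 2400]);


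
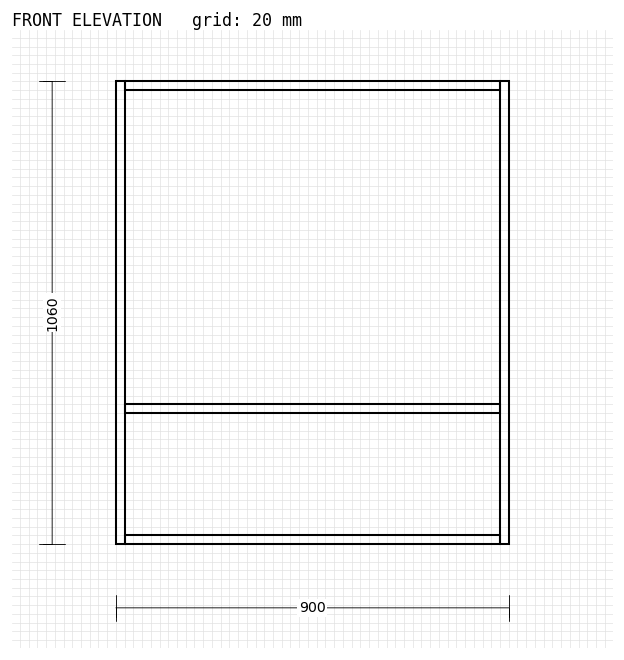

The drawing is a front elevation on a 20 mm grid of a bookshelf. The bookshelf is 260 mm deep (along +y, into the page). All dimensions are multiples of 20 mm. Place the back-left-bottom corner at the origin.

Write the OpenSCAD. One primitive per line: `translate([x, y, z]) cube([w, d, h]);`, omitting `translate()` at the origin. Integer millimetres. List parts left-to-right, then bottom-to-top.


cube([20, 260, 1060]);
translate([20, 0, 0]) cube([860, 260, 20]);
translate([20, 0, 300]) cube([860, 260, 20]);
translate([20, 0, 1040]) cube([860, 260, 20]);
translate([880, 0, 0]) cube([20, 260, 1060]);


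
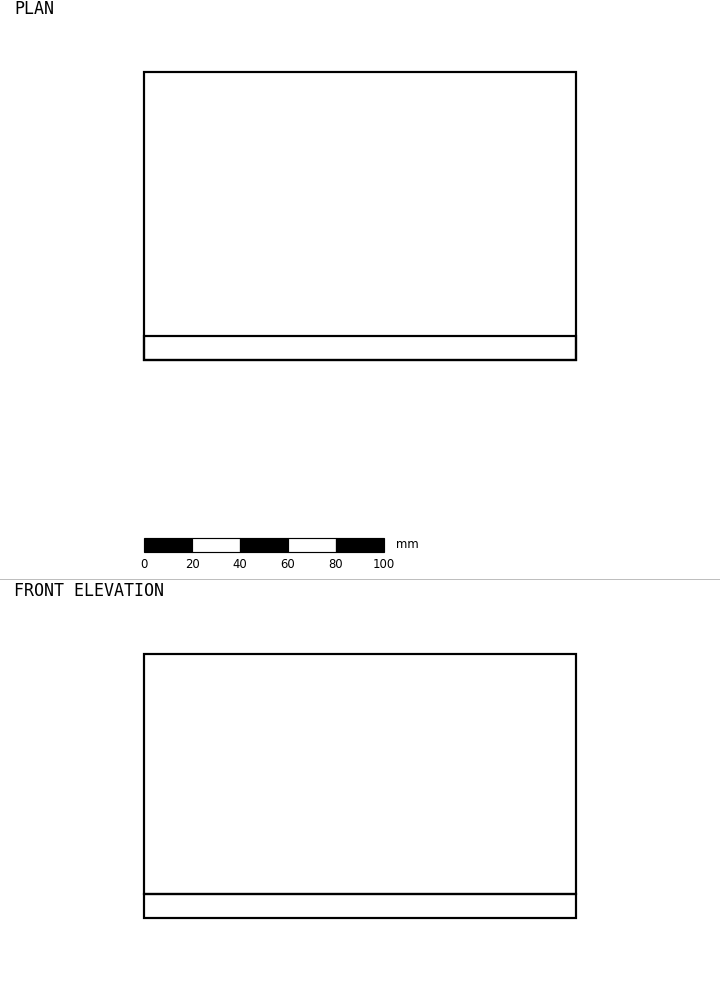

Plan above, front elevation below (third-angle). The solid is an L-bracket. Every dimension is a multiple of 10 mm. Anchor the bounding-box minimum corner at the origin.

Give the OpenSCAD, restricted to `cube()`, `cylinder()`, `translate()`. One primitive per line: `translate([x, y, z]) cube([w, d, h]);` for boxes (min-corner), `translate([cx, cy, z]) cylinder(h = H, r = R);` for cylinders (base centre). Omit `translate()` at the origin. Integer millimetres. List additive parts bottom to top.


cube([180, 120, 10]);
translate([0, 0, 10]) cube([180, 10, 100]);


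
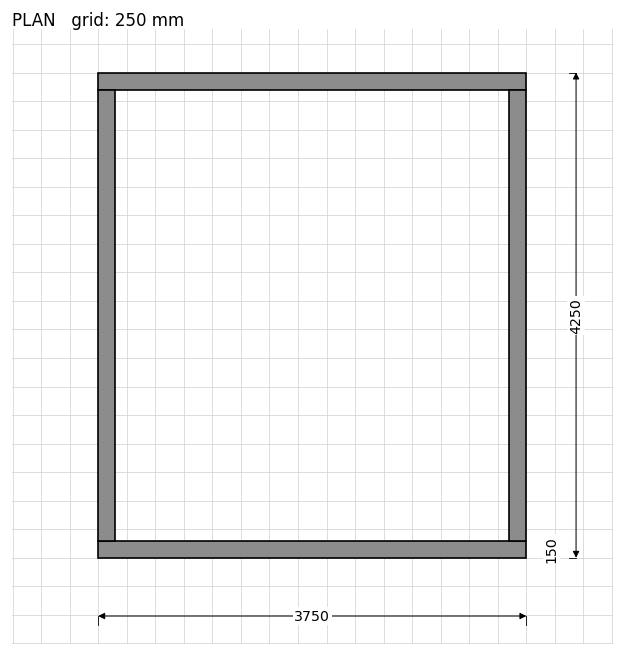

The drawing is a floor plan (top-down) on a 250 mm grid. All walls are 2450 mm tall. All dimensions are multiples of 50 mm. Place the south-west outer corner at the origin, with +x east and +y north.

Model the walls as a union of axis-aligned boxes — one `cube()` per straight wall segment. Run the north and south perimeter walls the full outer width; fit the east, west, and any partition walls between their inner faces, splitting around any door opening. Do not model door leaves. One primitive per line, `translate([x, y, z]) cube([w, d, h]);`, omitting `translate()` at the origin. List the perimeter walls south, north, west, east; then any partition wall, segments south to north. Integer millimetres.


cube([3750, 150, 2450]);
translate([0, 4100, 0]) cube([3750, 150, 2450]);
translate([0, 150, 0]) cube([150, 3950, 2450]);
translate([3600, 150, 0]) cube([150, 3950, 2450]);
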